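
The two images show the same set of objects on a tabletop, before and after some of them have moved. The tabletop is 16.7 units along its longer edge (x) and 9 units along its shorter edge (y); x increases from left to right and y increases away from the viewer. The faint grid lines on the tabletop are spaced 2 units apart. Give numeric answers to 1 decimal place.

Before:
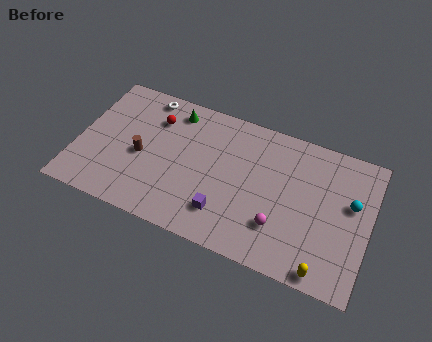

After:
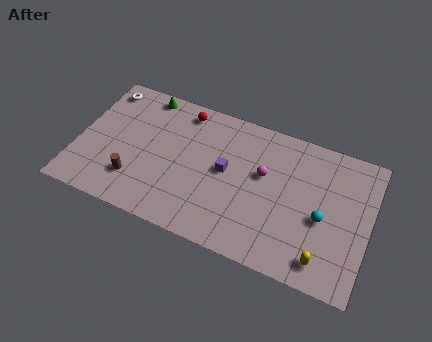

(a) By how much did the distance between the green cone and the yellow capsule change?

+1.4

Before: roughly 11.5 units apart; after: 12.9. That's 1.4 units further apart.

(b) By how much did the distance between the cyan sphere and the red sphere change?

-2.2

The distance was about 11.5 in the first image and 9.3 in the second, so they moved 2.2 units closer together.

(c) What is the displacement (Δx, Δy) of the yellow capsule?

(-0.1, 0.6)

The yellow capsule started near (14.5, 0.8) and ended near (14.4, 1.4).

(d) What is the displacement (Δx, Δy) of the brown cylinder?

(-0.2, -1.7)

The brown cylinder was at about (3.7, 4.0) and moved to about (3.5, 2.3).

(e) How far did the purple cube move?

2.7

The purple cube moved from about (8.7, 2.1) to (8.5, 4.8), a distance of √(0.2² + 2.7²) ≈ 2.7.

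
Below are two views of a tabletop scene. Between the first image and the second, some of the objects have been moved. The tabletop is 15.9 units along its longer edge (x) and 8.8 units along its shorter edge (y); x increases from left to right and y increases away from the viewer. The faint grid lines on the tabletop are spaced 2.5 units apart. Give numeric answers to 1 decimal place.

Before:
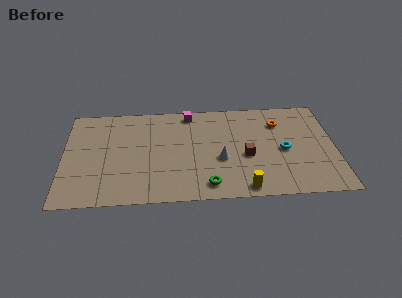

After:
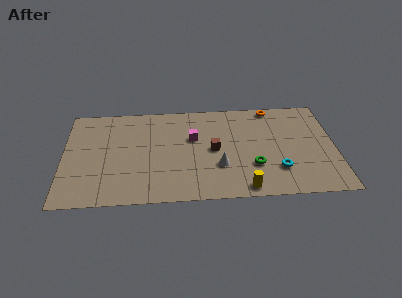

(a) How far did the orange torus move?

1.5

From (12.7, 6.6) to (12.3, 8.0), the orange torus covered √(0.4² + 1.4²) ≈ 1.5 units.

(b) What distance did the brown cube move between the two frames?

2.0

The brown cube moved from about (10.7, 3.7) to (8.8, 4.4), a distance of √(1.9² + 0.7²) ≈ 2.0.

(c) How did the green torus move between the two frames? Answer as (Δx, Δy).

(2.7, 1.5)

From the two frames, the green torus sits at roughly (8.4, 1.3) before and (11.1, 2.8) after.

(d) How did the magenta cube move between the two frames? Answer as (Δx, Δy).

(0.2, -2.3)

From the two frames, the magenta cube sits at roughly (7.4, 7.8) before and (7.6, 5.5) after.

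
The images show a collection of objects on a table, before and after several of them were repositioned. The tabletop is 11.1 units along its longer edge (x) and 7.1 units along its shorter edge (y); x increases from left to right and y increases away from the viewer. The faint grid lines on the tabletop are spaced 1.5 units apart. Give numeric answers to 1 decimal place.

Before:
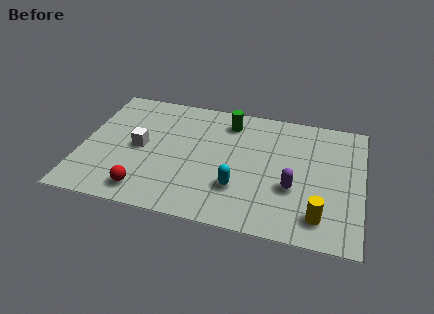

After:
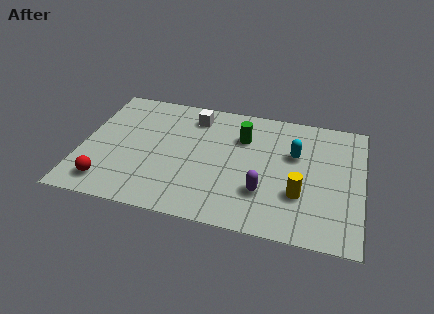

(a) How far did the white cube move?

3.0

From (2.3, 3.5) to (4.3, 5.8), the white cube covered √(2.0² + 2.3²) ≈ 3.0 units.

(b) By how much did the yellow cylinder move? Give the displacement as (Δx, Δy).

(-0.8, 1.0)

The yellow cylinder was at about (9.5, 1.3) and moved to about (8.7, 2.3).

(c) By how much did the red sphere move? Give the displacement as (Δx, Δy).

(-1.5, 0.1)

From the two frames, the red sphere sits at roughly (2.7, 1.1) before and (1.2, 1.2) after.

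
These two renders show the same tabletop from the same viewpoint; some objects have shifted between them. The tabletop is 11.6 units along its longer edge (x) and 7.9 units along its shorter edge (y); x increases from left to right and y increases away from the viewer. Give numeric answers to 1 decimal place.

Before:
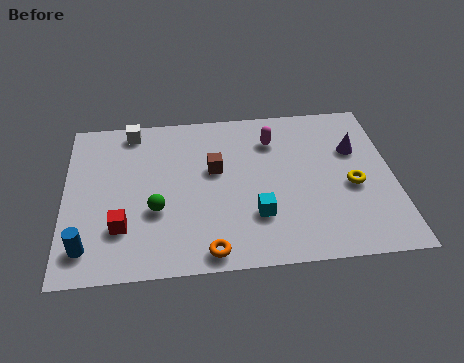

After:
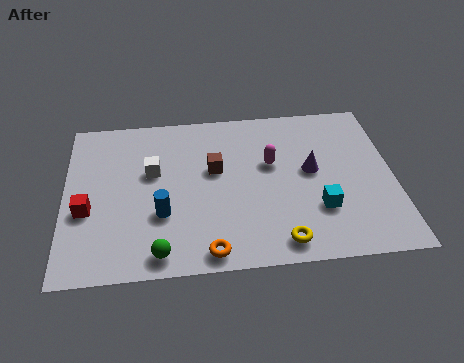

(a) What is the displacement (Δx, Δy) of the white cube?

(0.7, -2.2)

The white cube was at about (2.4, 7.0) and moved to about (3.1, 4.8).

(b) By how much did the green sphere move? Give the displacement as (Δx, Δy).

(0.1, -2.0)

The green sphere was at about (3.2, 2.9) and moved to about (3.3, 0.9).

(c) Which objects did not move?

the brown cube and the orange torus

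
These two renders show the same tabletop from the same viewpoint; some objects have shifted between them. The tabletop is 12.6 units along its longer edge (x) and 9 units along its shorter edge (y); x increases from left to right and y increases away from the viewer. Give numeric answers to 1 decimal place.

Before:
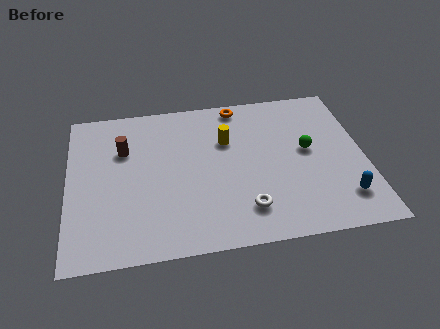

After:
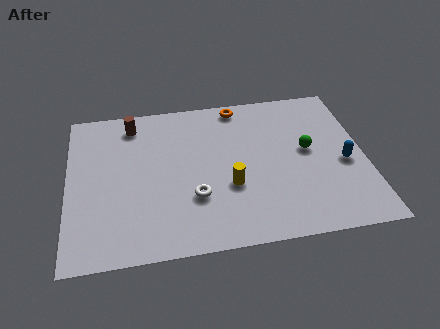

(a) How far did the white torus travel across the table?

2.3

The white torus was near (7.4, 1.9) before and (5.3, 2.9) after, so it travelled √(2.1² + 1.0²) ≈ 2.3 units.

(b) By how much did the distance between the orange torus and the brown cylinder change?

-0.8

The distance was about 5.4 in the first image and 4.6 in the second, so they moved 0.8 units closer together.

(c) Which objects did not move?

the green sphere and the orange torus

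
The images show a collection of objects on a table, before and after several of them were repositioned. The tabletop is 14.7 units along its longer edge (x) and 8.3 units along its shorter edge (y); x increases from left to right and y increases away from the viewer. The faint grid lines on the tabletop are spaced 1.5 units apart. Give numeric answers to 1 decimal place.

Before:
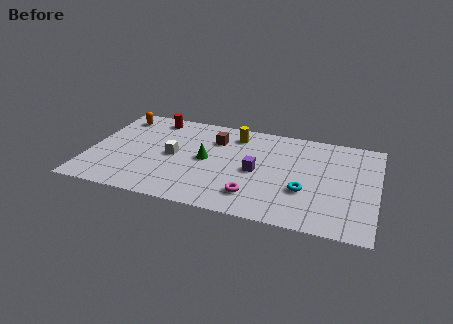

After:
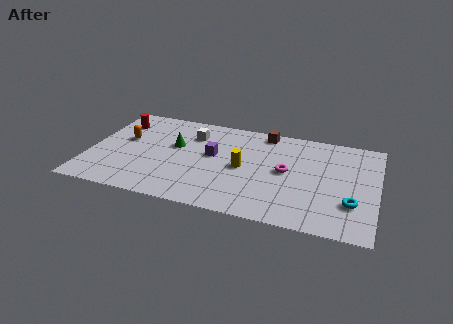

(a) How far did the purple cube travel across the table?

2.4

From (8.6, 3.9) to (6.3, 4.7), the purple cube covered √(2.3² + 0.8²) ≈ 2.4 units.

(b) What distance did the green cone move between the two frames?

1.9

From (6.0, 4.2) to (4.3, 5.0), the green cone covered √(1.7² + 0.8²) ≈ 1.9 units.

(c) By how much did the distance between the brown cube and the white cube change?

+1.1

Before: roughly 2.8 units apart; after: 3.9. That's 1.1 units further apart.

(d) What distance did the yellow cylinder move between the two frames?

2.9

The yellow cylinder moved from about (7.3, 6.8) to (7.9, 4.0), a distance of √(0.6² + 2.8²) ≈ 2.9.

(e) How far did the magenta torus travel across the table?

2.9

From (8.6, 1.8) to (10.1, 4.3), the magenta torus covered √(1.5² + 2.5²) ≈ 2.9 units.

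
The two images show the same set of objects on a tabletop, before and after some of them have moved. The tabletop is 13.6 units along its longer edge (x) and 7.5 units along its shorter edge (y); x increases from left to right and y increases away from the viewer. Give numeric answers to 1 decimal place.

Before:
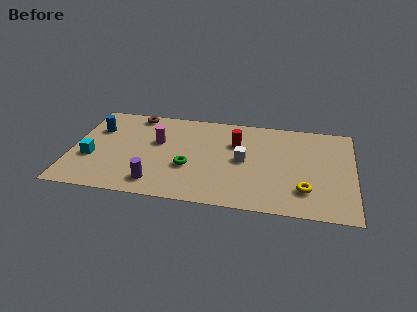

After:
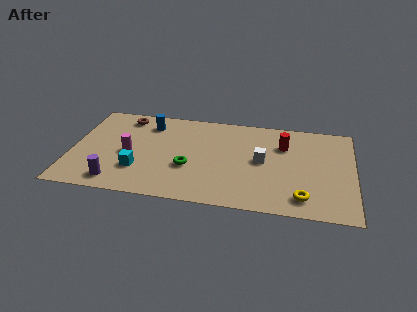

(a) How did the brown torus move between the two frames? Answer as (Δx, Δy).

(-0.5, -0.3)

The brown torus was at about (2.9, 6.7) and moved to about (2.4, 6.4).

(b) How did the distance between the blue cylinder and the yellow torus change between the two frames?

-1.8

Before: roughly 10.7 units apart; after: 8.9. That's 1.8 units closer together.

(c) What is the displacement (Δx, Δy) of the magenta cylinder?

(-1.3, -1.2)

The magenta cylinder started near (4.1, 4.6) and ended near (2.8, 3.4).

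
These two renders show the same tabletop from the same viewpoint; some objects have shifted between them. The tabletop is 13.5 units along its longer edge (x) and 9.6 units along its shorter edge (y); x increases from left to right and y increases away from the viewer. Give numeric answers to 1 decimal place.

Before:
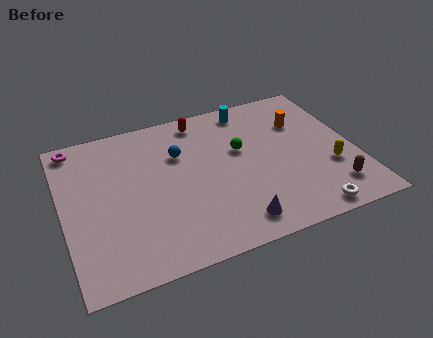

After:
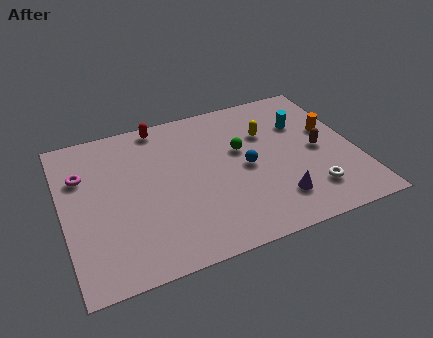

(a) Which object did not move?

the green sphere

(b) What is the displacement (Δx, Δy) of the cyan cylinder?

(2.3, -1.8)

The cyan cylinder was at about (9.0, 8.4) and moved to about (11.3, 6.6).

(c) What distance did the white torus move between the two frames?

1.2

The white torus was near (10.8, 0.9) before and (11.1, 2.1) after, so it travelled √(0.3² + 1.2²) ≈ 1.2 units.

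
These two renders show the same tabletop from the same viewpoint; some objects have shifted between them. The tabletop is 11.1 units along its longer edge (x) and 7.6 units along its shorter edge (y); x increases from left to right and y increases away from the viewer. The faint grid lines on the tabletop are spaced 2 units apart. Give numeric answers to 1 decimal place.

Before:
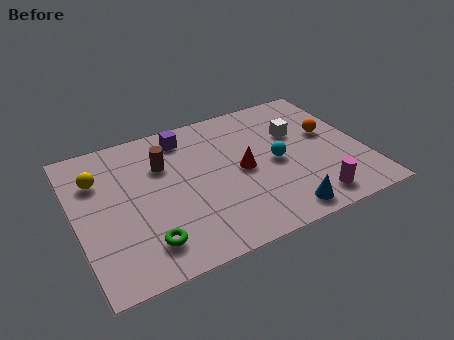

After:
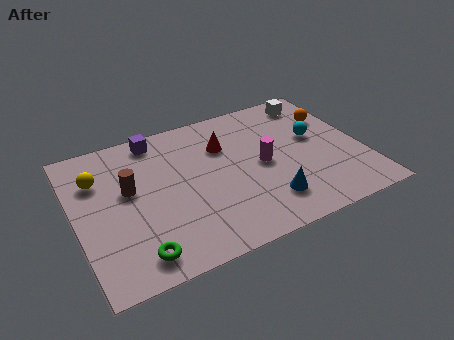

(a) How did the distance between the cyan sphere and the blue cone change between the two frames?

+0.8

The distance was about 2.7 in the first image and 3.5 in the second, so they moved 0.8 units further apart.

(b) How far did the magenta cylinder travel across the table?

3.0

From (8.7, 1.1) to (7.2, 3.7), the magenta cylinder covered √(1.5² + 2.6²) ≈ 3.0 units.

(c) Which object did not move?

the yellow sphere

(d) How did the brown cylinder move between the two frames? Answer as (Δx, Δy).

(-1.4, -0.8)

From the two frames, the brown cylinder sits at roughly (3.5, 5.2) before and (2.1, 4.4) after.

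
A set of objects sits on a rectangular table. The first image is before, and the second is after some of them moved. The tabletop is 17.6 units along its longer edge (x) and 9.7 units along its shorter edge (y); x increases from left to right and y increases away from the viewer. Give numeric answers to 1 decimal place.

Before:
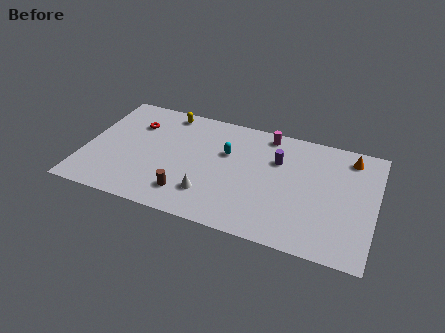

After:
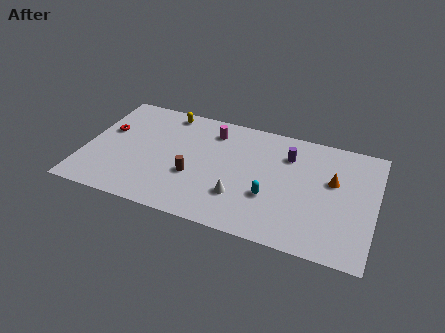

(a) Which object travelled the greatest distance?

the cyan capsule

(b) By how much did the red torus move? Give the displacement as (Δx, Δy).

(-1.6, -1.1)

The red torus was at about (2.8, 7.0) and moved to about (1.2, 5.9).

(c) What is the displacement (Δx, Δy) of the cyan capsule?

(2.9, -2.8)

From the two frames, the cyan capsule sits at roughly (8.5, 6.2) before and (11.4, 3.4) after.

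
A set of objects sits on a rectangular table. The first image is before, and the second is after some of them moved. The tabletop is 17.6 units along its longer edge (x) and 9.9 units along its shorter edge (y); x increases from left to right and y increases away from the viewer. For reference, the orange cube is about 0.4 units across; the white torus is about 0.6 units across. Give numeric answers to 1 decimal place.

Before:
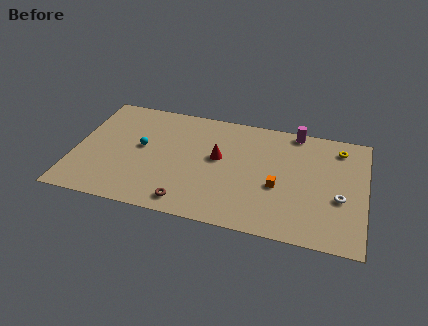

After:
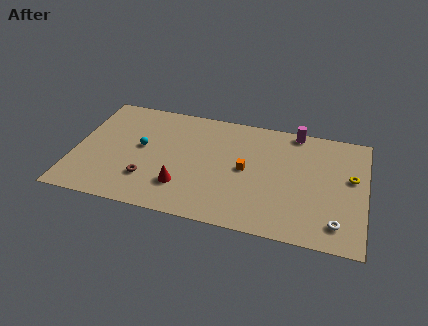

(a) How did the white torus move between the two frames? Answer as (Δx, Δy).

(-0.1, -2.1)

The white torus was at about (16.1, 3.9) and moved to about (16.0, 1.8).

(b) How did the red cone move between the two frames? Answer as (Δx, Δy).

(-2.0, -3.0)

The red cone was at about (8.7, 5.6) and moved to about (6.7, 2.6).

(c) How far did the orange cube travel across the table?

2.2

The orange cube was near (12.4, 4.0) before and (10.4, 5.0) after, so it travelled √(2.0² + 1.0²) ≈ 2.2 units.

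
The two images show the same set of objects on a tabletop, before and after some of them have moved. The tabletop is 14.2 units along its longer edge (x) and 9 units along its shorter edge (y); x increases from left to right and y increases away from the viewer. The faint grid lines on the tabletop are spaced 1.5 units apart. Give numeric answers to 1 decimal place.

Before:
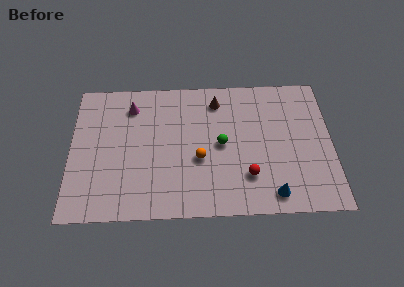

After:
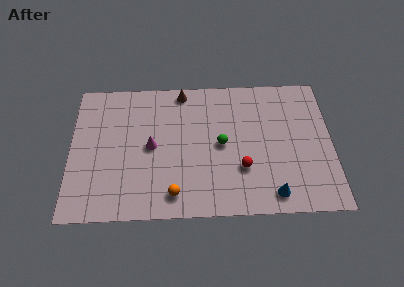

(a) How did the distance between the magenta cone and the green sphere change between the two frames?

-1.8

The distance was about 5.6 in the first image and 3.8 in the second, so they moved 1.8 units closer together.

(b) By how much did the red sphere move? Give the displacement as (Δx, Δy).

(-0.3, 0.5)

The red sphere was at about (9.6, 2.4) and moved to about (9.3, 2.9).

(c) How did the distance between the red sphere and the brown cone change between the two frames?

+0.9

The distance was about 5.2 in the first image and 6.1 in the second, so they moved 0.9 units further apart.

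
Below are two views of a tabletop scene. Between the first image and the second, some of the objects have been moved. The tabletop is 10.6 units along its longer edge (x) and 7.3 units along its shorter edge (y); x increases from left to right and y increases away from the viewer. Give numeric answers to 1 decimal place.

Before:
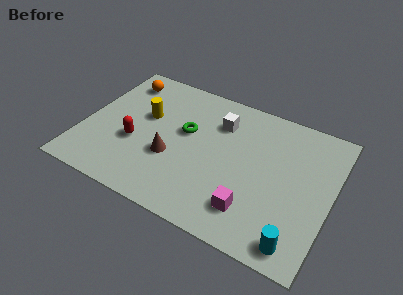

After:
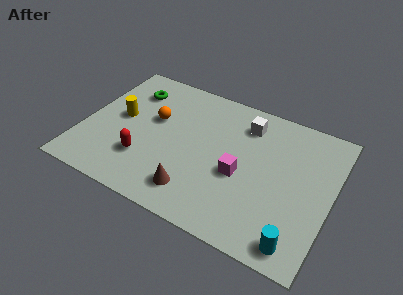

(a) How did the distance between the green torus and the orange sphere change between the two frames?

-1.8

They were about 3.5 units apart before and 1.7 after — 1.8 units closer together.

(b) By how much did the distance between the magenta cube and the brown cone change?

-1.4

They were about 3.8 units apart before and 2.4 after — 1.4 units closer together.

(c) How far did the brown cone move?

1.8

The brown cone moved from about (3.9, 2.7) to (5.1, 1.4), a distance of √(1.2² + 1.3²) ≈ 1.8.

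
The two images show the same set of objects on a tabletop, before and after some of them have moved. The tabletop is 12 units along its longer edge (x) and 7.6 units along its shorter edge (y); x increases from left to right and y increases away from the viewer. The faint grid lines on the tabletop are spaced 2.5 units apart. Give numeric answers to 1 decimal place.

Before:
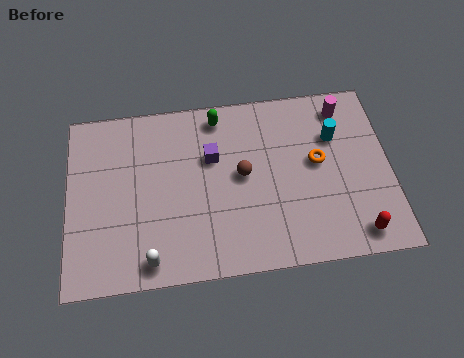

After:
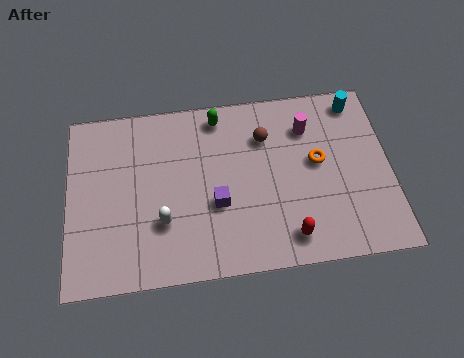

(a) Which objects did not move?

the green capsule and the orange torus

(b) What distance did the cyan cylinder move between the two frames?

1.7

From (10.0, 5.2) to (10.9, 6.6), the cyan cylinder covered √(0.9² + 1.4²) ≈ 1.7 units.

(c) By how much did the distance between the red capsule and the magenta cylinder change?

-0.8

Before: roughly 5.4 units apart; after: 4.6. That's 0.8 units closer together.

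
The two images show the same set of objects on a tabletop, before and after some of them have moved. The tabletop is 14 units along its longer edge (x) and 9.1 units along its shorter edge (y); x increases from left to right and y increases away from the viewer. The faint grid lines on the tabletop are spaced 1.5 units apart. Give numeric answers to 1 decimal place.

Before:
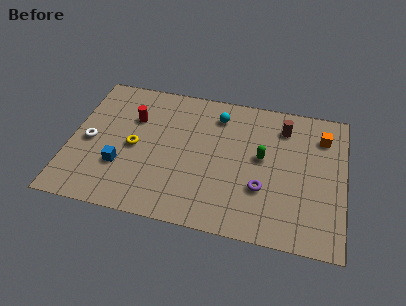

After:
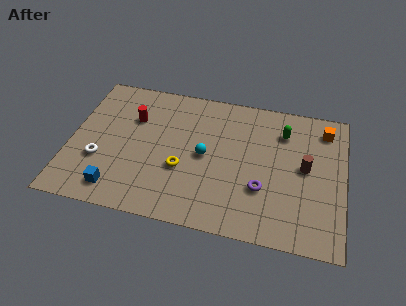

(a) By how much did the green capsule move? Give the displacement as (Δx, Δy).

(1.0, 1.9)

The green capsule started near (9.8, 5.0) and ended near (10.8, 6.9).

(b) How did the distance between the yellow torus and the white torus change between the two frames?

+1.9

The distance was about 2.3 in the first image and 4.2 in the second, so they moved 1.9 units further apart.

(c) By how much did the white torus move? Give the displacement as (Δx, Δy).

(0.6, -1.1)

From the two frames, the white torus sits at roughly (1.0, 4.2) before and (1.6, 3.1) after.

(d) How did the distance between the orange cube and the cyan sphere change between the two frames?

+1.3

The distance was about 5.4 in the first image and 6.7 in the second, so they moved 1.3 units further apart.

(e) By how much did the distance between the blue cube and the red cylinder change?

+1.5

The distance was about 3.3 in the first image and 4.8 in the second, so they moved 1.5 units further apart.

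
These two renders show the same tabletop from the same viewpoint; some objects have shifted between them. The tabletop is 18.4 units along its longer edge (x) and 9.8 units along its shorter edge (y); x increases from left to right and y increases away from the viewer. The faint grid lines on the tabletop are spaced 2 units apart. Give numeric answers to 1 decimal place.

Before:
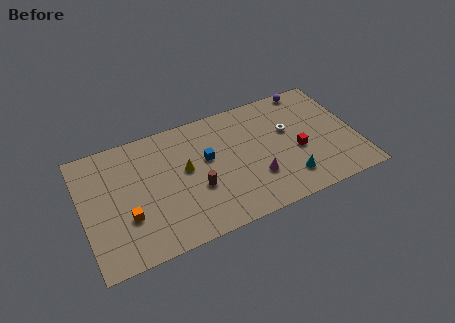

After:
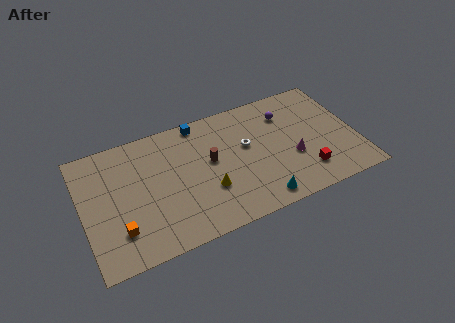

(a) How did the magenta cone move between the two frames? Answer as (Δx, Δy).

(2.6, 0.7)

From the two frames, the magenta cone sits at roughly (11.4, 3.0) before and (14.0, 3.7) after.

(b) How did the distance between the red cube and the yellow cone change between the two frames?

-1.0

The distance was about 7.6 in the first image and 6.6 in the second, so they moved 1.0 units closer together.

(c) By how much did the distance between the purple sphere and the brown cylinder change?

-4.1

The distance was about 9.8 in the first image and 5.7 in the second, so they moved 4.1 units closer together.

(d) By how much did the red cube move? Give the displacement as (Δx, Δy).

(0.3, -1.9)

From the two frames, the red cube sits at roughly (14.4, 4.1) before and (14.7, 2.2) after.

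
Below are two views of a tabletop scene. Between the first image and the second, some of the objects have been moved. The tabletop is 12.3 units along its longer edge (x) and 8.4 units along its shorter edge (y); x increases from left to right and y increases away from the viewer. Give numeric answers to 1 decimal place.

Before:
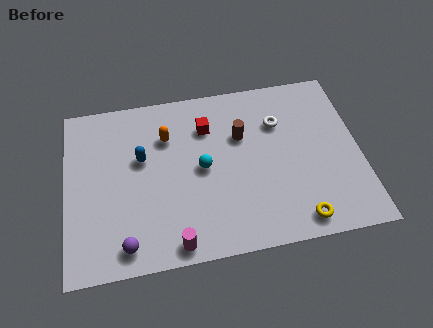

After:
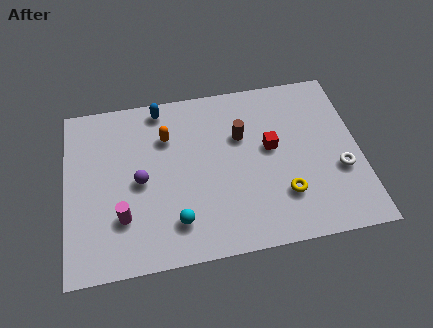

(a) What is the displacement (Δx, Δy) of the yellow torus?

(-0.5, 1.3)

The yellow torus was at about (9.5, 1.0) and moved to about (9.0, 2.3).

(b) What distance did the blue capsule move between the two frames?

2.6

The blue capsule was near (3.2, 5.1) before and (4.1, 7.5) after, so it travelled √(0.9² + 2.4²) ≈ 2.6 units.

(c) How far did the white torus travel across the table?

3.7

The white torus was near (9.0, 5.9) before and (11.4, 3.1) after, so it travelled √(2.4² + 2.8²) ≈ 3.7 units.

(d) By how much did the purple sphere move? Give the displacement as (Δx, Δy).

(0.7, 2.9)

From the two frames, the purple sphere sits at roughly (2.4, 1.1) before and (3.1, 4.0) after.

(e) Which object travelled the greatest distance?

the white torus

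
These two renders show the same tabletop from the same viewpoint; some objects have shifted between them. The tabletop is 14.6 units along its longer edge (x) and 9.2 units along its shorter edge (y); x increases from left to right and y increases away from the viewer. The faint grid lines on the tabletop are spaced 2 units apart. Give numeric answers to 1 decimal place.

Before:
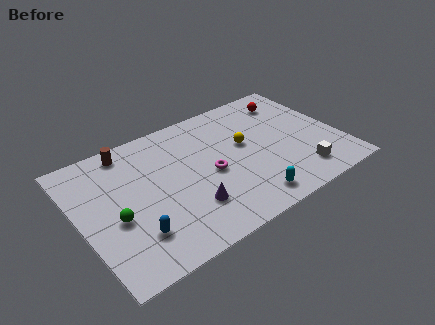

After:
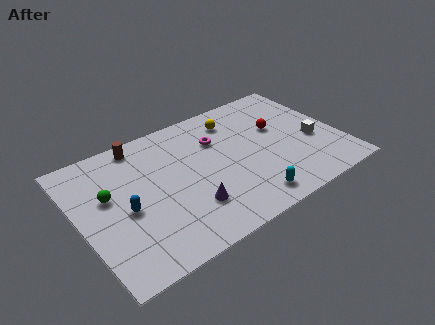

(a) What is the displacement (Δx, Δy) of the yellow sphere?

(-0.2, 2.1)

The yellow sphere started near (9.4, 5.3) and ended near (9.2, 7.4).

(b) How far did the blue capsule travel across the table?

1.8

The blue capsule moved from about (2.6, 2.3) to (2.4, 4.1), a distance of √(0.2² + 1.8²) ≈ 1.8.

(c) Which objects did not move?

the purple cone and the cyan capsule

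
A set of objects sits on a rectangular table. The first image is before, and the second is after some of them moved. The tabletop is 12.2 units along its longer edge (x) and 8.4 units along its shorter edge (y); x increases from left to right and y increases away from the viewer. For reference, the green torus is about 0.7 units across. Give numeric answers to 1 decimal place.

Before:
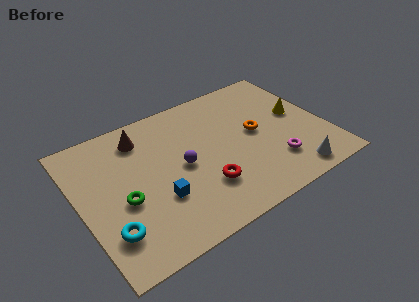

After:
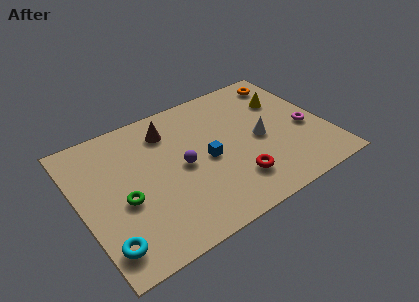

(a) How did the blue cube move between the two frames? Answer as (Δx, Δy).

(2.6, 1.1)

The blue cube was at about (3.6, 2.8) and moved to about (6.2, 3.9).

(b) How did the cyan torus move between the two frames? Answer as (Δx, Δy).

(-0.3, -0.6)

From the two frames, the cyan torus sits at roughly (1.1, 2.1) before and (0.8, 1.5) after.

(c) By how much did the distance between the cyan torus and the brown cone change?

+1.2

They were about 5.2 units apart before and 6.4 after — 1.2 units further apart.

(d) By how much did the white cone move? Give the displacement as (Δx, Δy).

(-1.1, 2.9)

The white cone started near (10.0, 1.0) and ended near (8.9, 3.9).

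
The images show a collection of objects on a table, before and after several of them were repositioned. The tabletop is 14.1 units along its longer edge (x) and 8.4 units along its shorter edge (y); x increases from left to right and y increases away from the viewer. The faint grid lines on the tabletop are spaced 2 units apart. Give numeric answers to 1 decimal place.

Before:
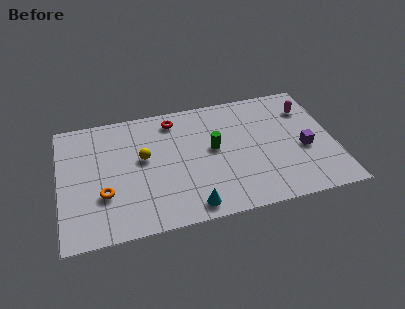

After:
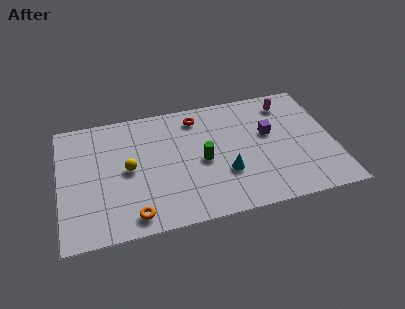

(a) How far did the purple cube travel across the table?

2.3

From (12.5, 3.5) to (10.8, 5.0), the purple cube covered √(1.7² + 1.5²) ≈ 2.3 units.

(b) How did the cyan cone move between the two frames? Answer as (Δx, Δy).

(1.9, 1.8)

From the two frames, the cyan cone sits at roughly (6.5, 1.0) before and (8.4, 2.8) after.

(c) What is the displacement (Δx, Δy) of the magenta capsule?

(-1.0, 0.6)

The magenta capsule was at about (12.9, 6.3) and moved to about (11.9, 6.9).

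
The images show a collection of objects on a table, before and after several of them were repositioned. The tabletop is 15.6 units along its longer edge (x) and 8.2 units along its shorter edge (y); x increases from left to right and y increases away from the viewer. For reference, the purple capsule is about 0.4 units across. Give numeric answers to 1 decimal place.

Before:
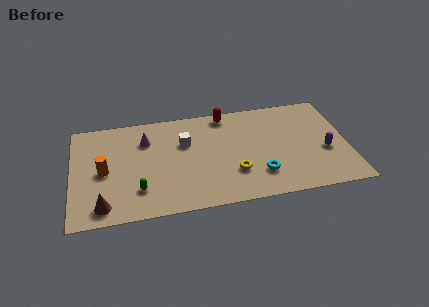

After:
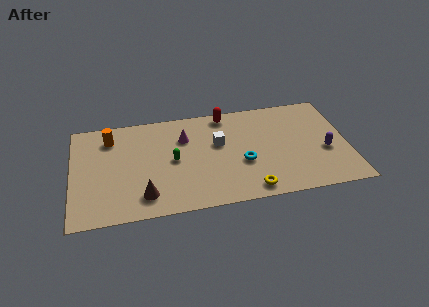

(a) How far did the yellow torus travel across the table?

1.7

The yellow torus was near (9.1, 2.5) before and (9.9, 1.0) after, so it travelled √(0.8² + 1.5²) ≈ 1.7 units.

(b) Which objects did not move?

the red capsule and the purple capsule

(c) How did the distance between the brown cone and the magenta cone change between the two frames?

-0.6

They were about 5.4 units apart before and 4.8 after — 0.6 units closer together.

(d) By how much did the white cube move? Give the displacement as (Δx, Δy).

(1.9, -0.4)

From the two frames, the white cube sits at roughly (6.4, 5.4) before and (8.3, 5.0) after.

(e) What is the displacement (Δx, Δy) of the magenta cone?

(2.2, -0.2)

The magenta cone was at about (4.2, 6.0) and moved to about (6.4, 5.8).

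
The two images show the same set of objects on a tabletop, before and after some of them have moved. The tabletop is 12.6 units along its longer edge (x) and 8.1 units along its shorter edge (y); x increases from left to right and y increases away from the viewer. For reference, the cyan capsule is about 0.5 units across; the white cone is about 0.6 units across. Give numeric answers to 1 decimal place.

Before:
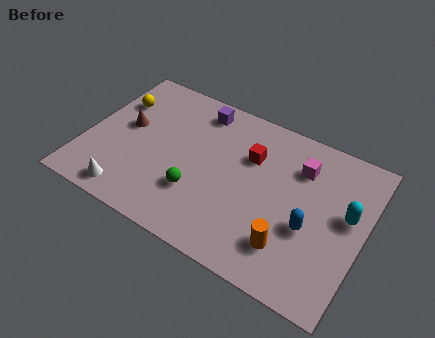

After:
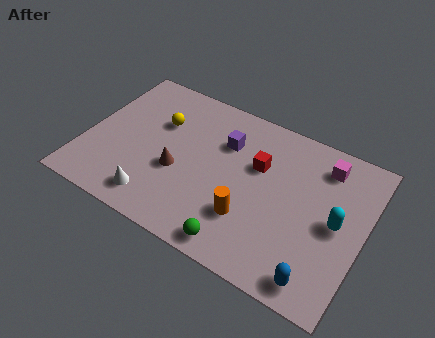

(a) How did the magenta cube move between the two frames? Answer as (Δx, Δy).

(1.0, 0.6)

The magenta cube was at about (9.5, 6.0) and moved to about (10.5, 6.6).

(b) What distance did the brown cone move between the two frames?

2.9

The brown cone was near (1.7, 4.5) before and (4.3, 3.2) after, so it travelled √(2.6² + 1.3²) ≈ 2.9 units.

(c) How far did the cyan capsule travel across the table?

0.7

From (11.8, 4.6) to (11.4, 4.0), the cyan capsule covered √(0.4² + 0.6²) ≈ 0.7 units.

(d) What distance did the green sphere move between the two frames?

2.7

From (5.3, 2.5) to (7.5, 0.9), the green sphere covered √(2.2² + 1.6²) ≈ 2.7 units.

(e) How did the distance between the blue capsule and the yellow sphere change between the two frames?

-0.6

The distance was about 9.6 in the first image and 9.0 in the second, so they moved 0.6 units closer together.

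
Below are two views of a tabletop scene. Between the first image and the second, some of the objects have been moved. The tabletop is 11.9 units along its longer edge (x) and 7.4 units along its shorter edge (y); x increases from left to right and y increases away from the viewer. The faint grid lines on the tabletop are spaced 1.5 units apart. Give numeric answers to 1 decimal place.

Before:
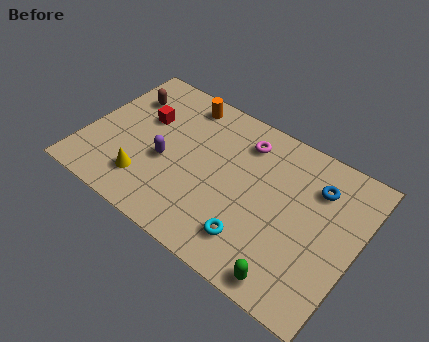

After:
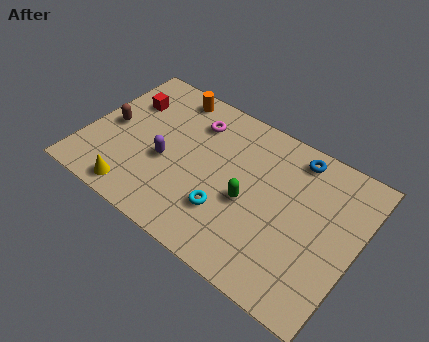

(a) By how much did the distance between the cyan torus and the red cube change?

-0.4

They were about 6.3 units apart before and 5.9 after — 0.4 units closer together.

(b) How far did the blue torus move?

1.4

The blue torus moved from about (9.9, 5.5) to (8.8, 6.4), a distance of √(1.1² + 0.9²) ≈ 1.4.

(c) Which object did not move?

the purple capsule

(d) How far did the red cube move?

1.0

The red cube was near (2.3, 4.7) before and (1.4, 5.2) after, so it travelled √(0.9² + 0.5²) ≈ 1.0 units.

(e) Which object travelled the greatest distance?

the green capsule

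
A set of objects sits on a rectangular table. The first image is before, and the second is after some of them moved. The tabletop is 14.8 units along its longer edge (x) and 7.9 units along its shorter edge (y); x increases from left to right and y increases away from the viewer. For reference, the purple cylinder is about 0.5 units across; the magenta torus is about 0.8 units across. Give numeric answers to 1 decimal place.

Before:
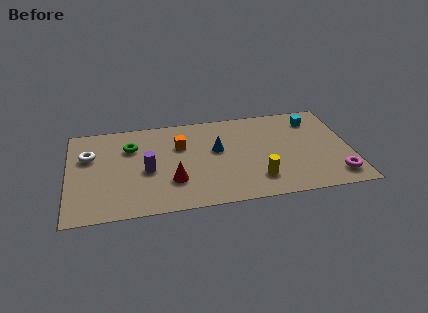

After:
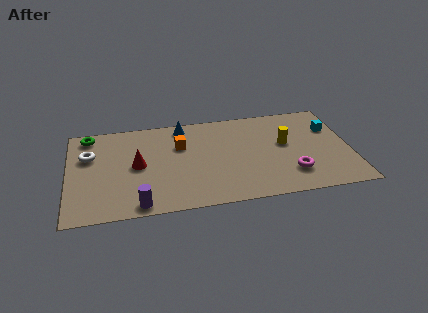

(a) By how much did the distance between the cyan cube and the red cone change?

+1.9

The distance was about 8.5 in the first image and 10.4 in the second, so they moved 1.9 units further apart.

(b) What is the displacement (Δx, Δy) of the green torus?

(-2.2, 1.3)

The green torus started near (3.3, 5.6) and ended near (1.1, 6.9).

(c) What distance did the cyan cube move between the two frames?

1.3

From (13.0, 6.3) to (13.9, 5.4), the cyan cube covered √(0.9² + 0.9²) ≈ 1.3 units.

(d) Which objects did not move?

the orange cube and the white torus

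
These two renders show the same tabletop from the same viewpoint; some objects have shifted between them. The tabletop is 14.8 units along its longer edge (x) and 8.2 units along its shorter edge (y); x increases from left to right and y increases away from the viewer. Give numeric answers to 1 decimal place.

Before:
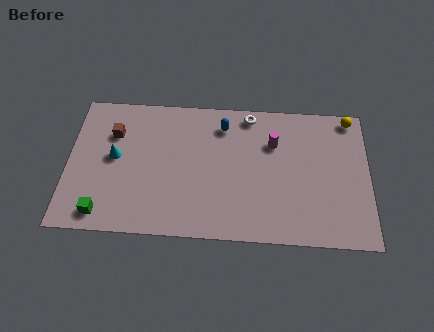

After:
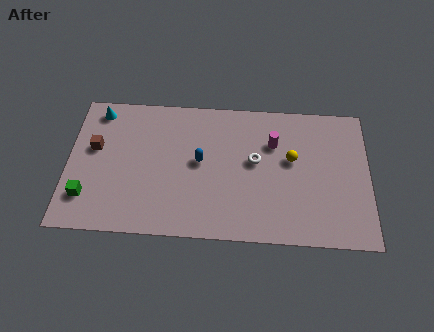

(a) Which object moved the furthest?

the yellow sphere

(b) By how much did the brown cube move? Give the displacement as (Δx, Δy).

(-0.9, -0.9)

The brown cube started near (2.2, 5.8) and ended near (1.3, 4.9).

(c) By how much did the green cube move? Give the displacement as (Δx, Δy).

(-0.8, 0.9)

The green cube was at about (1.8, 1.1) and moved to about (1.0, 2.0).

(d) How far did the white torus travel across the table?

2.7

The white torus was near (8.9, 7.3) before and (9.2, 4.6) after, so it travelled √(0.3² + 2.7²) ≈ 2.7 units.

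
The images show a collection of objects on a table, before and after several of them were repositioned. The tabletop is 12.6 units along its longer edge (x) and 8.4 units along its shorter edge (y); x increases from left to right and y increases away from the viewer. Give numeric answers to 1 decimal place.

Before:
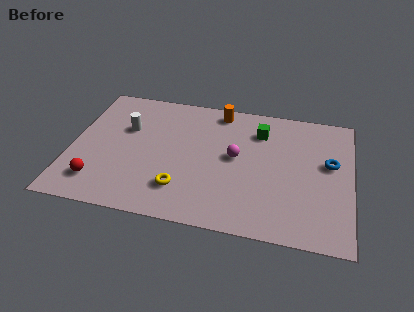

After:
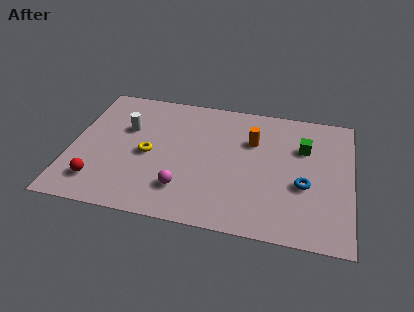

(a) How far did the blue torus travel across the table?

1.9

The blue torus moved from about (11.6, 4.9) to (10.5, 3.3), a distance of √(1.1² + 1.6²) ≈ 1.9.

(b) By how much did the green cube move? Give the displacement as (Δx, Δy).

(2.0, -0.7)

The green cube was at about (8.4, 6.4) and moved to about (10.4, 5.7).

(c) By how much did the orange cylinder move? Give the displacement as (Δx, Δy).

(1.6, -1.7)

The orange cylinder was at about (6.5, 7.4) and moved to about (8.1, 5.7).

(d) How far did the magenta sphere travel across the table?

3.3

The magenta sphere moved from about (7.4, 4.5) to (5.2, 2.0), a distance of √(2.2² + 2.5²) ≈ 3.3.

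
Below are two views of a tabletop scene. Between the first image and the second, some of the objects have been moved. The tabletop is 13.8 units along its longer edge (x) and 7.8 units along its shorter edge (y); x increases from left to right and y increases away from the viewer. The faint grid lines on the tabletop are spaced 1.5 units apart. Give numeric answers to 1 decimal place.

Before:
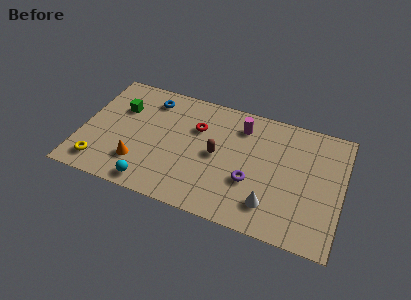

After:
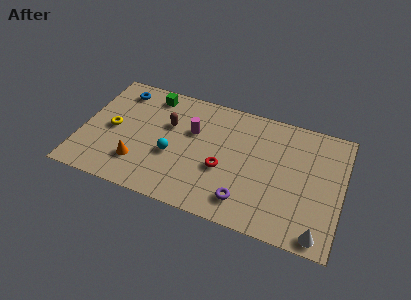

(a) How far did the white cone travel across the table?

2.8

The white cone moved from about (10.2, 1.7) to (12.8, 0.8), a distance of √(2.6² + 0.9²) ≈ 2.8.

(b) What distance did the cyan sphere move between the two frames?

2.4

The cyan sphere moved from about (4.0, 0.9) to (4.9, 3.1), a distance of √(0.9² + 2.2²) ≈ 2.4.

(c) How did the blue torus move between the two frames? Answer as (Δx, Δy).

(-1.7, 0.1)

From the two frames, the blue torus sits at roughly (3.4, 6.4) before and (1.7, 6.5) after.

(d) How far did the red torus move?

2.7

The red torus was near (6.0, 5.3) before and (7.6, 3.1) after, so it travelled √(1.6² + 2.2²) ≈ 2.7 units.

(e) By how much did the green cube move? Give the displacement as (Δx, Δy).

(1.5, 1.4)

The green cube started near (1.9, 5.3) and ended near (3.4, 6.7).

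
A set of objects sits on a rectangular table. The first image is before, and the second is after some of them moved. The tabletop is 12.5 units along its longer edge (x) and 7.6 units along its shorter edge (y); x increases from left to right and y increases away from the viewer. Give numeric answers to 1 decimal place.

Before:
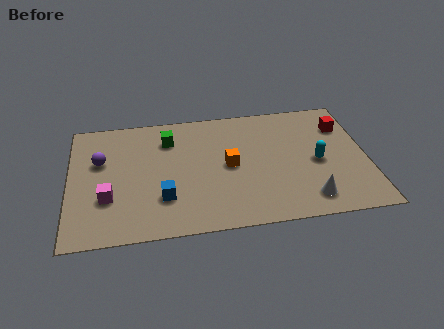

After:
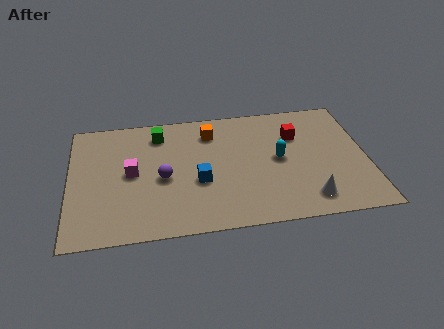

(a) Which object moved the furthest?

the purple sphere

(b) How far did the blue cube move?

1.7

From (3.9, 2.2) to (5.4, 3.0), the blue cube covered √(1.5² + 0.8²) ≈ 1.7 units.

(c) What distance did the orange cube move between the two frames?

2.3

From (6.7, 3.8) to (6.0, 6.0), the orange cube covered √(0.7² + 2.2²) ≈ 2.3 units.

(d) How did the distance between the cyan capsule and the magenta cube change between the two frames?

-2.7

Before: roughly 8.9 units apart; after: 6.2. That's 2.7 units closer together.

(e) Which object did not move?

the white cone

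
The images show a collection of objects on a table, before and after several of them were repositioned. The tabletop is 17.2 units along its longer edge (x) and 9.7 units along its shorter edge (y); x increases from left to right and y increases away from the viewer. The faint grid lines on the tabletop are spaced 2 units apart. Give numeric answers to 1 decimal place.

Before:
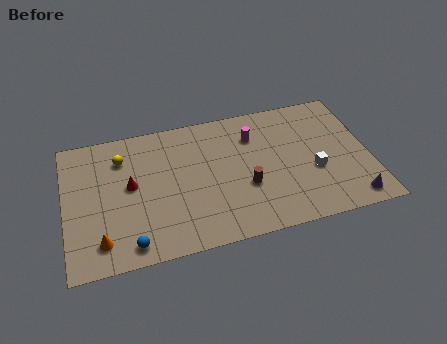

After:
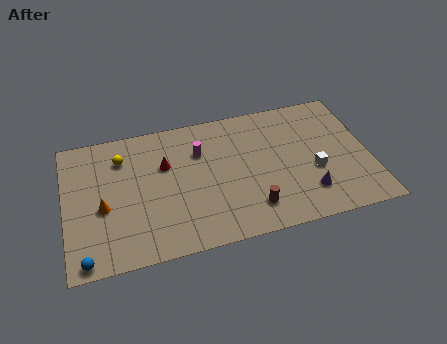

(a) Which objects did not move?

the yellow sphere and the white cube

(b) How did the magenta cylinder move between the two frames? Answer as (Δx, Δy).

(-3.1, -0.4)

From the two frames, the magenta cylinder sits at roughly (10.8, 7.2) before and (7.7, 6.8) after.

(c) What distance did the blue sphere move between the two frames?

2.5

The blue sphere moved from about (3.5, 1.2) to (1.0, 0.8), a distance of √(2.5² + 0.4²) ≈ 2.5.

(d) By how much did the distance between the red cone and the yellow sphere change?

+0.5

Before: roughly 2.1 units apart; after: 2.6. That's 0.5 units further apart.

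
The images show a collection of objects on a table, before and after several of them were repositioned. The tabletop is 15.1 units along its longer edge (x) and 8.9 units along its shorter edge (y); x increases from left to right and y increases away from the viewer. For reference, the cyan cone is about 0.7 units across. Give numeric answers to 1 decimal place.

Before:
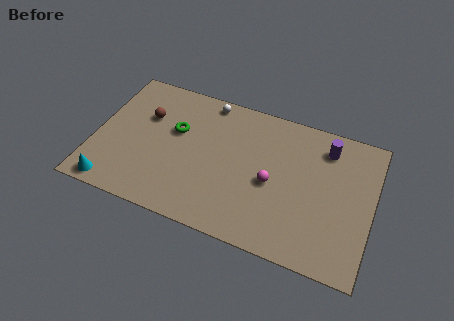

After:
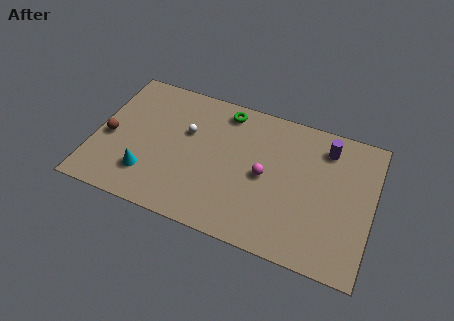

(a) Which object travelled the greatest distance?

the green torus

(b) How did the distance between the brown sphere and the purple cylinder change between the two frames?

+2.2

They were about 9.9 units apart before and 12.1 after — 2.2 units further apart.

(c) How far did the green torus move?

3.3

The green torus was near (4.3, 5.5) before and (6.8, 7.7) after, so it travelled √(2.5² + 2.2²) ≈ 3.3 units.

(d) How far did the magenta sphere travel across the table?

0.5

From (9.7, 4.0) to (9.3, 4.3), the magenta sphere covered √(0.4² + 0.3²) ≈ 0.5 units.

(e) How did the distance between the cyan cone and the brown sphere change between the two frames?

-2.3

Before: roughly 5.2 units apart; after: 2.9. That's 2.3 units closer together.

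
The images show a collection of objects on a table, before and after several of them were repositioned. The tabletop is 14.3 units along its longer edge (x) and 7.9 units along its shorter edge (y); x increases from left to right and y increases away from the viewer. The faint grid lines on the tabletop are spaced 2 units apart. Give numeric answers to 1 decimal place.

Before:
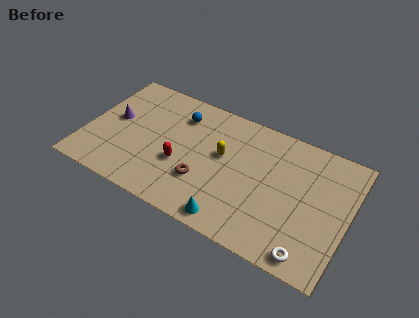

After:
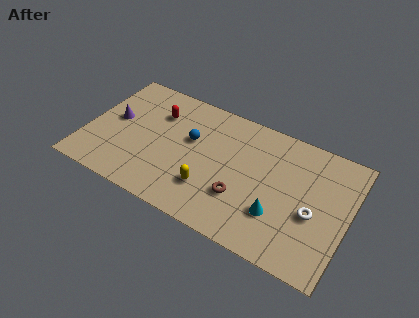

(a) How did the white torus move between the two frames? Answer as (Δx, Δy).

(-0.1, 2.4)

The white torus was at about (12.6, 0.9) and moved to about (12.5, 3.3).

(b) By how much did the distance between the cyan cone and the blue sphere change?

-0.7

They were about 6.3 units apart before and 5.6 after — 0.7 units closer together.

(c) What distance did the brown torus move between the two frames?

2.1

The brown torus moved from about (6.6, 2.5) to (8.7, 2.5), a distance of √(2.1² + 0.0²) ≈ 2.1.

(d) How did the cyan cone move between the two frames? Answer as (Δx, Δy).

(2.3, 1.5)

The cyan cone was at about (8.4, 0.9) and moved to about (10.7, 2.4).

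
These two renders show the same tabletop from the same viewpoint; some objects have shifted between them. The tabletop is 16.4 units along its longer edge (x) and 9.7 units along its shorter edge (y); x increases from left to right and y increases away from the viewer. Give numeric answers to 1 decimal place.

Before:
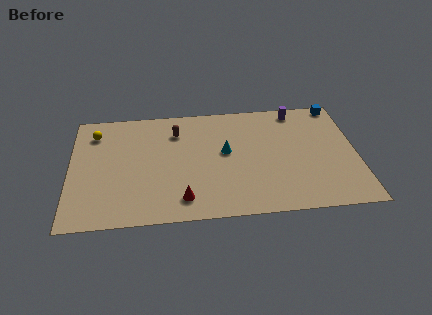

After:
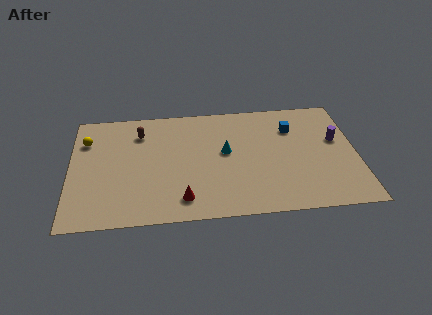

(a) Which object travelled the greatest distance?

the purple cylinder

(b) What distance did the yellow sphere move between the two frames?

0.8

The yellow sphere was near (1.4, 7.7) before and (0.9, 7.1) after, so it travelled √(0.5² + 0.6²) ≈ 0.8 units.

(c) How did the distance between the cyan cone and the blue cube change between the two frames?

-3.2

They were about 7.5 units apart before and 4.3 after — 3.2 units closer together.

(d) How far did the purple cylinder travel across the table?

3.6

From (13.1, 8.6) to (15.3, 5.8), the purple cylinder covered √(2.2² + 2.8²) ≈ 3.6 units.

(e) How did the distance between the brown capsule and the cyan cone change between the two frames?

+1.9

The distance was about 3.4 in the first image and 5.3 in the second, so they moved 1.9 units further apart.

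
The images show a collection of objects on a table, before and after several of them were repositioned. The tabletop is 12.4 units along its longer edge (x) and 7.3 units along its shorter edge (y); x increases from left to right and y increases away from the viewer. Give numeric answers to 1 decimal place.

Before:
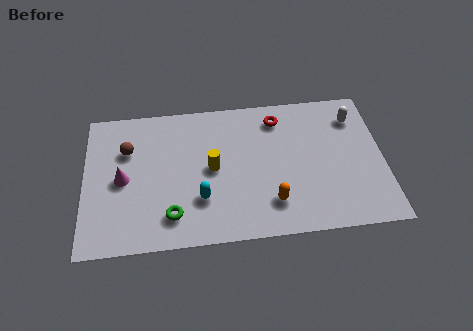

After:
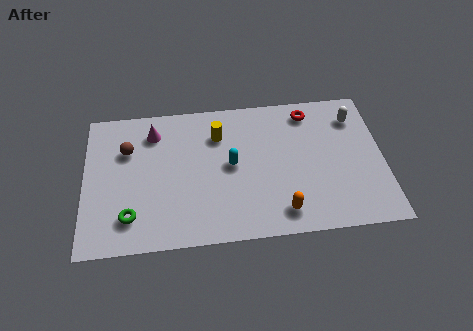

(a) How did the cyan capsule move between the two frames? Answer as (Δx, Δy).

(1.3, 1.6)

From the two frames, the cyan capsule sits at roughly (4.8, 2.2) before and (6.1, 3.8) after.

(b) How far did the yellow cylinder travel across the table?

1.7

The yellow cylinder moved from about (5.3, 3.7) to (5.6, 5.4), a distance of √(0.3² + 1.7²) ≈ 1.7.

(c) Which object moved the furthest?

the magenta cone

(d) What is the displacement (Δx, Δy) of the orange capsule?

(0.4, -0.5)

From the two frames, the orange capsule sits at roughly (7.7, 1.7) before and (8.1, 1.2) after.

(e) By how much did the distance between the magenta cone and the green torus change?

+1.5

The distance was about 2.8 in the first image and 4.3 in the second, so they moved 1.5 units further apart.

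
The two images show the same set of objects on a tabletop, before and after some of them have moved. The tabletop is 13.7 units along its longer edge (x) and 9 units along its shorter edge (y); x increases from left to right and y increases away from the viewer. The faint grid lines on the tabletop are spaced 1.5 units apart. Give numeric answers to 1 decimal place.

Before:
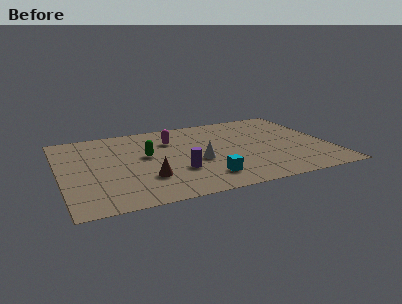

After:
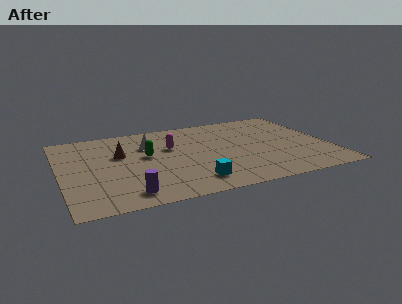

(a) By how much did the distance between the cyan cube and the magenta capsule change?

-0.7

Before: roughly 4.9 units apart; after: 4.2. That's 0.7 units closer together.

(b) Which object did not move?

the green capsule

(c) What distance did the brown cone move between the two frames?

3.2

The brown cone moved from about (4.2, 2.6) to (3.1, 5.6), a distance of √(1.1² + 3.0²) ≈ 3.2.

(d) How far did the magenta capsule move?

0.8

From (5.8, 6.5) to (5.7, 5.7), the magenta capsule covered √(0.1² + 0.8²) ≈ 0.8 units.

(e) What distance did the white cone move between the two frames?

3.5

The white cone moved from about (6.9, 3.7) to (4.6, 6.3), a distance of √(2.3² + 2.6²) ≈ 3.5.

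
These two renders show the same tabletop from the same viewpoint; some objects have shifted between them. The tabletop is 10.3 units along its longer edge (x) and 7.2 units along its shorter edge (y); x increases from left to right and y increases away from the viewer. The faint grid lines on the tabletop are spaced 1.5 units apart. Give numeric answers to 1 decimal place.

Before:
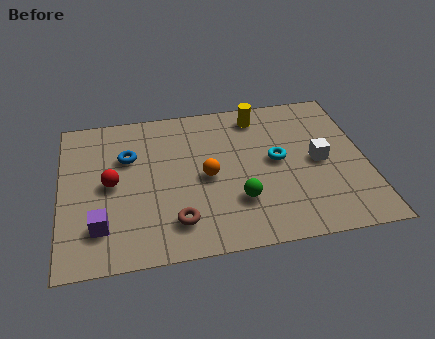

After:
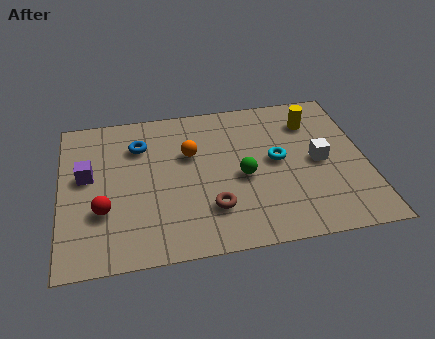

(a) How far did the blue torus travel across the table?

0.6

The blue torus moved from about (2.3, 4.8) to (2.7, 5.3), a distance of √(0.4² + 0.5²) ≈ 0.6.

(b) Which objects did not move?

the cyan torus and the white cube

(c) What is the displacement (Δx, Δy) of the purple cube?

(-0.4, 2.4)

From the two frames, the purple cube sits at roughly (1.3, 1.7) before and (0.9, 4.1) after.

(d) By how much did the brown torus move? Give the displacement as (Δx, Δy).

(1.2, 0.4)

From the two frames, the brown torus sits at roughly (3.8, 1.5) before and (5.0, 1.9) after.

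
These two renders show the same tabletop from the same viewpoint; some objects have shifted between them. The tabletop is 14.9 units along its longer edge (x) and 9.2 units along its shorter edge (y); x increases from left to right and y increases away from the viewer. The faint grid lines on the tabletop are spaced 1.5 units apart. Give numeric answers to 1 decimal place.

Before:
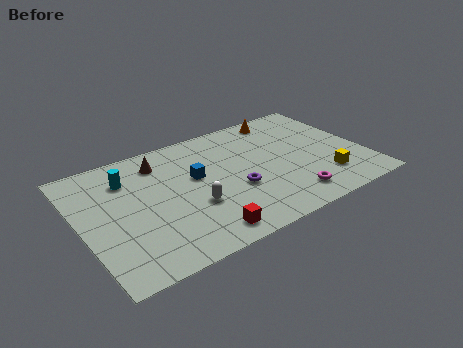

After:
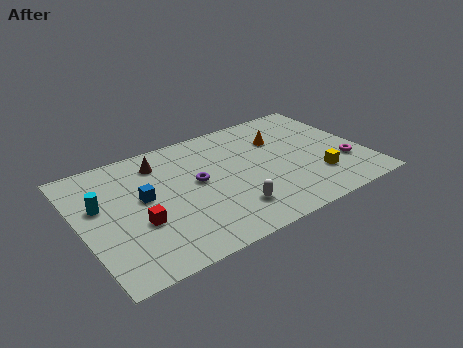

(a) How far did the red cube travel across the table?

3.6

The red cube was near (5.7, 1.2) before and (2.8, 3.4) after, so it travelled √(2.9² + 2.2²) ≈ 3.6 units.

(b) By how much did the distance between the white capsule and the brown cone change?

+1.8

They were about 4.2 units apart before and 6.0 after — 1.8 units further apart.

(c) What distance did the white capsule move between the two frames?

2.2

The white capsule was near (5.6, 3.3) before and (7.4, 2.1) after, so it travelled √(1.8² + 1.2²) ≈ 2.2 units.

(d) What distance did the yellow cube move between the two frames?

0.5

The yellow cube was near (12.5, 2.2) before and (12.1, 2.5) after, so it travelled √(0.4² + 0.3²) ≈ 0.5 units.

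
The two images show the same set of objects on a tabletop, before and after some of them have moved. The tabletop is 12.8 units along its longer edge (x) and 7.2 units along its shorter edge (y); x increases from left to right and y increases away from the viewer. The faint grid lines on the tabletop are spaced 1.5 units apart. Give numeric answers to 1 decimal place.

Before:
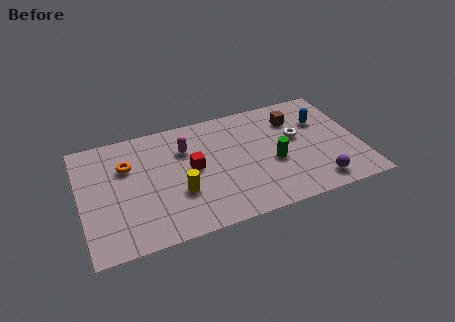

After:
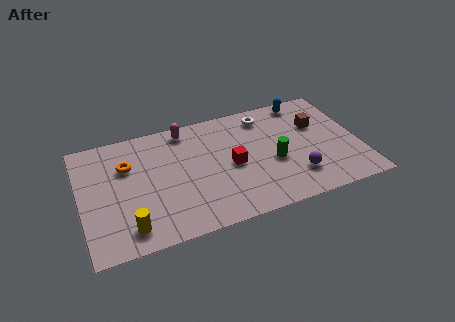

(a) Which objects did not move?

the orange torus and the green cylinder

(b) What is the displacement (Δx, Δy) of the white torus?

(-1.3, 1.8)

The white torus was at about (10.0, 4.2) and moved to about (8.7, 6.0).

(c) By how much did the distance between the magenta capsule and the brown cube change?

+1.1

Before: roughly 5.1 units apart; after: 6.2. That's 1.1 units further apart.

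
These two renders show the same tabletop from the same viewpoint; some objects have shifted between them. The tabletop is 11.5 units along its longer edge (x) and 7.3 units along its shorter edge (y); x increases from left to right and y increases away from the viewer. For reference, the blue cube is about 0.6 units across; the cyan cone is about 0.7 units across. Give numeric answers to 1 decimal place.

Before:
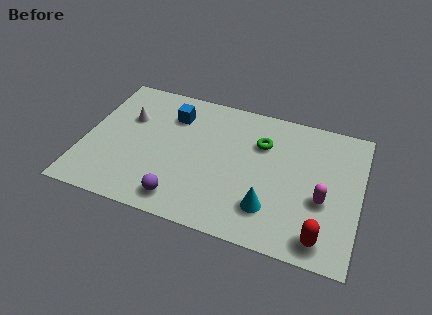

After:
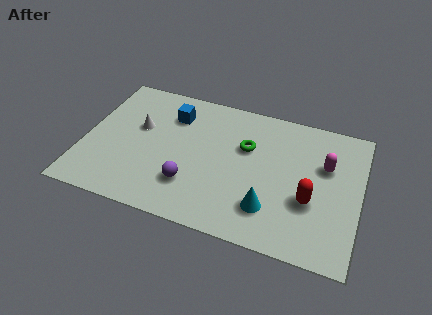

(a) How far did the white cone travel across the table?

0.6

From (1.7, 4.8) to (2.2, 4.4), the white cone covered √(0.5² + 0.4²) ≈ 0.6 units.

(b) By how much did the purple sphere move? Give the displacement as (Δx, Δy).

(0.3, 0.9)

The purple sphere was at about (4.3, 1.1) and moved to about (4.6, 2.0).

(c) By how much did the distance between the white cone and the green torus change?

-1.1

Before: roughly 5.6 units apart; after: 4.5. That's 1.1 units closer together.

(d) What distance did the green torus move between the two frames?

0.7

The green torus moved from about (7.3, 5.1) to (6.7, 4.7), a distance of √(0.6² + 0.4²) ≈ 0.7.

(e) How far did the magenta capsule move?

1.8

The magenta capsule moved from about (10.0, 2.9) to (10.0, 4.7), a distance of √(0.0² + 1.8²) ≈ 1.8.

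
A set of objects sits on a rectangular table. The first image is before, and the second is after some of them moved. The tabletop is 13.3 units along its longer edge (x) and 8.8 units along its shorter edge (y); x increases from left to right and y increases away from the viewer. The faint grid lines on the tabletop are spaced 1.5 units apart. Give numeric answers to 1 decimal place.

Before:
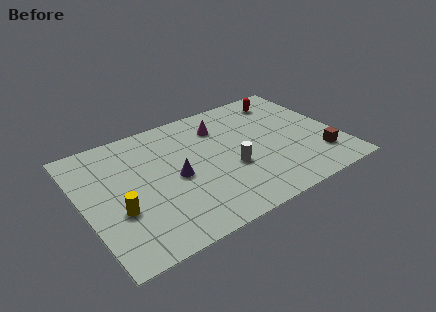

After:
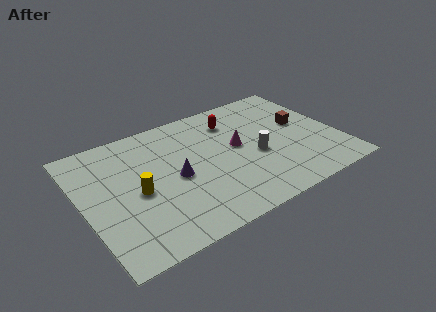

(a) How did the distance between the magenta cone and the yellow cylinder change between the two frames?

-1.4

The distance was about 6.9 in the first image and 5.5 in the second, so they moved 1.4 units closer together.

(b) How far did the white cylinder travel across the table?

1.4

The white cylinder moved from about (7.5, 3.4) to (8.9, 3.7), a distance of √(1.4² + 0.3²) ≈ 1.4.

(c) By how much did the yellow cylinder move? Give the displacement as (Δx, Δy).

(1.1, 0.8)

From the two frames, the yellow cylinder sits at roughly (1.6, 3.2) before and (2.7, 4.0) after.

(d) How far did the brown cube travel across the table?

2.9

From (12.0, 2.1) to (11.6, 5.0), the brown cube covered √(0.4² + 2.9²) ≈ 2.9 units.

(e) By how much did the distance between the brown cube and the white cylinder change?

-1.7

They were about 4.7 units apart before and 3.0 after — 1.7 units closer together.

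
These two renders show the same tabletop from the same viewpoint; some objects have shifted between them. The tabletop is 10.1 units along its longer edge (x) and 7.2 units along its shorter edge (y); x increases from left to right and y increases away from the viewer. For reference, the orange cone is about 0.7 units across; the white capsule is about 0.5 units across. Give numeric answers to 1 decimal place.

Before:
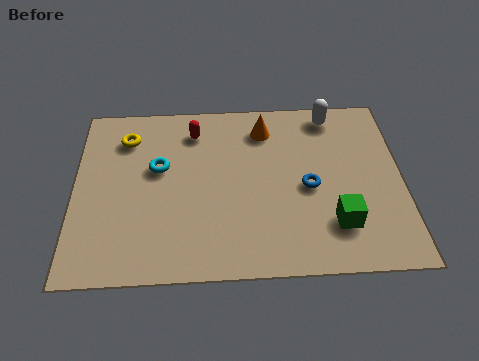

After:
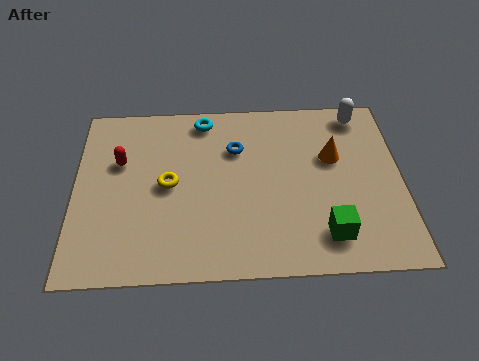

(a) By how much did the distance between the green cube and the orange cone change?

-1.4

Before: roughly 4.5 units apart; after: 3.1. That's 1.4 units closer together.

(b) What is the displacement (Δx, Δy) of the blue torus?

(-2.2, 1.7)

The blue torus started near (7.2, 3.3) and ended near (5.0, 5.0).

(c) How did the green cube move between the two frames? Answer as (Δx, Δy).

(-0.3, -0.4)

The green cube started near (8.0, 1.8) and ended near (7.7, 1.4).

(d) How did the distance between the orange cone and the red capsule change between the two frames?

+4.4

Before: roughly 2.2 units apart; after: 6.6. That's 4.4 units further apart.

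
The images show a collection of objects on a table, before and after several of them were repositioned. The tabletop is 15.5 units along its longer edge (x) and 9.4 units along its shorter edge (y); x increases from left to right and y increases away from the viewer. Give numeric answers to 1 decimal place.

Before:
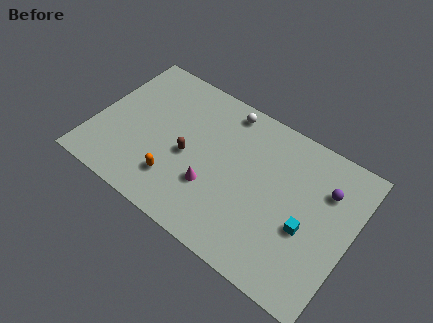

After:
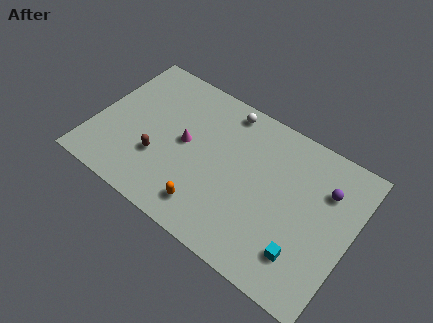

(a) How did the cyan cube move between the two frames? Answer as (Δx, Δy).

(0.1, -1.6)

From the two frames, the cyan cube sits at roughly (13.0, 3.8) before and (13.1, 2.2) after.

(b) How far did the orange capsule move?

2.2

From (5.3, 2.3) to (7.4, 1.7), the orange capsule covered √(2.1² + 0.6²) ≈ 2.2 units.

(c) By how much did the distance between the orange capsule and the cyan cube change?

-2.1

The distance was about 7.8 in the first image and 5.7 in the second, so they moved 2.1 units closer together.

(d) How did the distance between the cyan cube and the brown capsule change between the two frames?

+1.7

The distance was about 7.3 in the first image and 9.0 in the second, so they moved 1.7 units further apart.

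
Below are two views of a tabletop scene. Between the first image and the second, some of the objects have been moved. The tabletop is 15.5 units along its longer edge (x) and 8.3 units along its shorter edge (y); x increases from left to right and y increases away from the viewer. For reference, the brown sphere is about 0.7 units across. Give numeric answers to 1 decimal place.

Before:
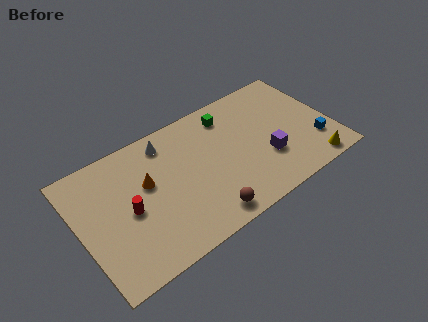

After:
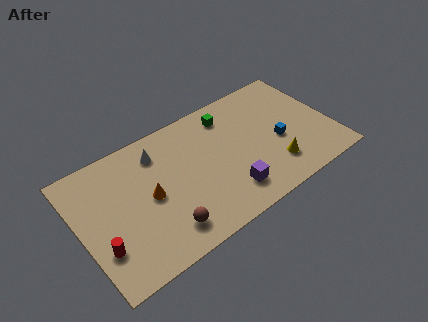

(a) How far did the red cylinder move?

2.4

The red cylinder was near (2.9, 3.9) before and (1.0, 2.5) after, so it travelled √(1.9² + 1.4²) ≈ 2.4 units.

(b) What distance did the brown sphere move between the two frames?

2.5

The brown sphere moved from about (7.1, 1.1) to (4.7, 1.6), a distance of √(2.4² + 0.5²) ≈ 2.5.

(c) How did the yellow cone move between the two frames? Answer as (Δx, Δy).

(-2.2, 1.1)

The yellow cone was at about (13.8, 0.9) and moved to about (11.6, 2.0).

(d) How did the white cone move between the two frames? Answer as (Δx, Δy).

(-0.6, -0.4)

The white cone started near (5.7, 7.0) and ended near (5.1, 6.6).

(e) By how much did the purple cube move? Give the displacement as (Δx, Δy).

(-2.6, -1.0)

From the two frames, the purple cube sits at roughly (11.3, 2.8) before and (8.7, 1.8) after.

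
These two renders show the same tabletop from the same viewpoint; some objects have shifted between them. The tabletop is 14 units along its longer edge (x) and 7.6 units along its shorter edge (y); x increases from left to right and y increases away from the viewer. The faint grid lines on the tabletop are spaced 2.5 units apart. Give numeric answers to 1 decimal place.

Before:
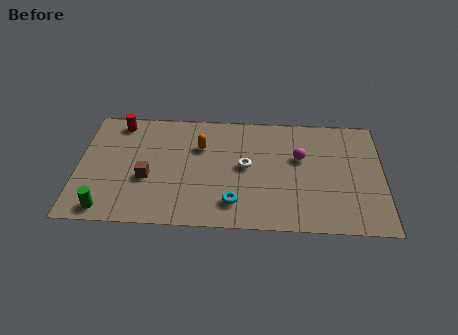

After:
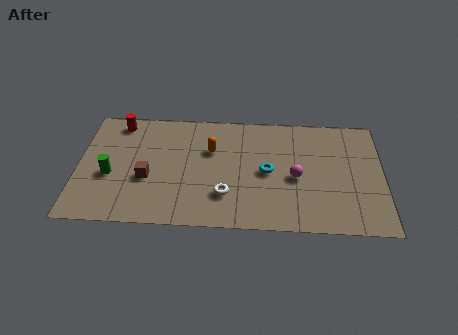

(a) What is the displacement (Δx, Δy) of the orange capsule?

(0.5, -0.2)

The orange capsule was at about (5.6, 5.2) and moved to about (6.1, 5.0).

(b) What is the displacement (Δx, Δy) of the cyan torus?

(1.5, 2.1)

From the two frames, the cyan torus sits at roughly (7.2, 1.6) before and (8.7, 3.7) after.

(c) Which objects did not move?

the red cylinder and the brown cube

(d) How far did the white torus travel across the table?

2.1

The white torus moved from about (7.7, 4.0) to (6.8, 2.1), a distance of √(0.9² + 1.9²) ≈ 2.1.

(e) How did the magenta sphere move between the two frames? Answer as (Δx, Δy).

(-0.2, -1.3)

The magenta sphere started near (10.2, 4.7) and ended near (10.0, 3.4).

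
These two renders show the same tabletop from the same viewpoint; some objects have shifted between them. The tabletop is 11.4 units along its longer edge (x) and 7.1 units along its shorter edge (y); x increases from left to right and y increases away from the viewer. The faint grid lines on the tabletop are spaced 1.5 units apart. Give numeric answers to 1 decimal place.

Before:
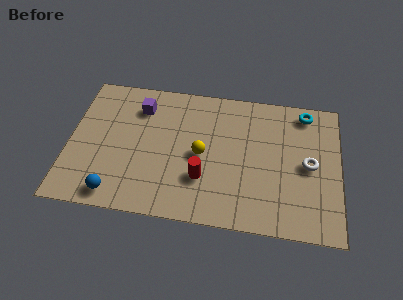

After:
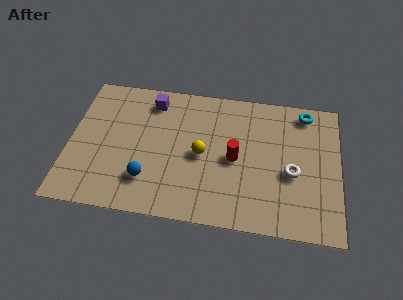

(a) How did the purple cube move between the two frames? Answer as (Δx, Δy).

(0.5, 0.4)

From the two frames, the purple cube sits at roughly (2.9, 5.5) before and (3.4, 5.9) after.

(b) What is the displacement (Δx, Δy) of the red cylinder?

(1.3, 1.2)

The red cylinder was at about (5.7, 2.2) and moved to about (7.0, 3.4).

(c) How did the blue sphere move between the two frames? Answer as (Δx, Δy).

(1.3, 0.9)

The blue sphere was at about (2.1, 0.9) and moved to about (3.4, 1.8).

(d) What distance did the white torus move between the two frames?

0.9

From (10.1, 3.5) to (9.4, 3.0), the white torus covered √(0.7² + 0.5²) ≈ 0.9 units.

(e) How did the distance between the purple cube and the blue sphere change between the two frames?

-0.6

The distance was about 4.7 in the first image and 4.1 in the second, so they moved 0.6 units closer together.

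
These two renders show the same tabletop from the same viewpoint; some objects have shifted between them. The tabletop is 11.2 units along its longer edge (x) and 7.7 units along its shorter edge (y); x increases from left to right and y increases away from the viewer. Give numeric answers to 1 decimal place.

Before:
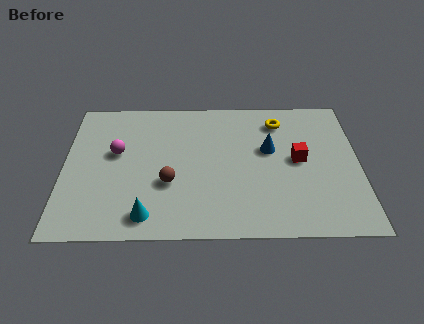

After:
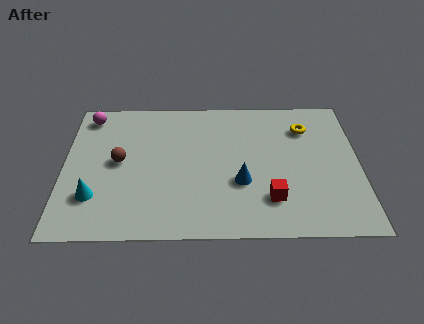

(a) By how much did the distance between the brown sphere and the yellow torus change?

+1.9

The distance was about 5.4 in the first image and 7.3 in the second, so they moved 1.9 units further apart.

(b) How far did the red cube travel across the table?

2.4

The red cube moved from about (8.9, 4.0) to (7.8, 1.9), a distance of √(1.1² + 2.1²) ≈ 2.4.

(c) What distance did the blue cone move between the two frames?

2.1

The blue cone was near (7.8, 4.6) before and (6.7, 2.8) after, so it travelled √(1.1² + 1.8²) ≈ 2.1 units.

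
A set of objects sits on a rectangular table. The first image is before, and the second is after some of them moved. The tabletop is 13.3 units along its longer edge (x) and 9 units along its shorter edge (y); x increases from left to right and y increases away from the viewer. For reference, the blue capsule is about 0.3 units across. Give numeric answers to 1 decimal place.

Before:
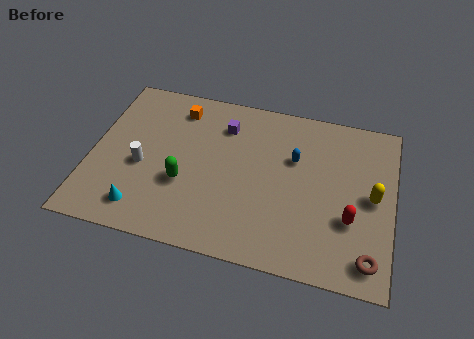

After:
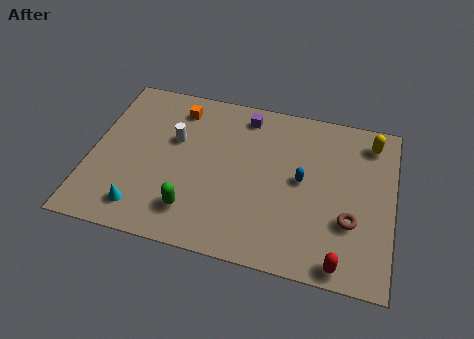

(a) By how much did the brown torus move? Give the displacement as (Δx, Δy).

(-0.9, 1.7)

The brown torus started near (12.4, 1.3) and ended near (11.5, 3.0).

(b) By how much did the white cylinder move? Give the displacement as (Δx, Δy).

(1.3, 1.8)

From the two frames, the white cylinder sits at roughly (2.3, 3.8) before and (3.6, 5.6) after.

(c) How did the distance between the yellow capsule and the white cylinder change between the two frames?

-1.3

The distance was about 10.1 in the first image and 8.8 in the second, so they moved 1.3 units closer together.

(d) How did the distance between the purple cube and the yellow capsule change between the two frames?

-1.5

Before: roughly 7.1 units apart; after: 5.6. That's 1.5 units closer together.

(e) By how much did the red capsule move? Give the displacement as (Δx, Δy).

(-0.3, -2.3)

The red capsule started near (11.5, 3.1) and ended near (11.2, 0.8).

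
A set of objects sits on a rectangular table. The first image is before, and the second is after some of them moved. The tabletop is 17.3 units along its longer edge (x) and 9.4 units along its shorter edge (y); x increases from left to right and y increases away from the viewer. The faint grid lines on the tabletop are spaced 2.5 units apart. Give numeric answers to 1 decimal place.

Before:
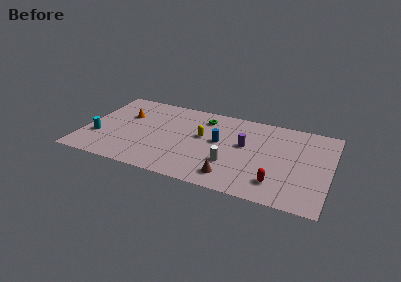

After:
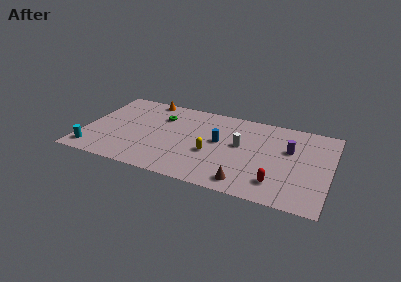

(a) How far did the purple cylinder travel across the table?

3.1

From (11.3, 5.4) to (14.4, 5.9), the purple cylinder covered √(3.1² + 0.5²) ≈ 3.1 units.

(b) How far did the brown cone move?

1.0

The brown cone moved from about (10.7, 1.6) to (11.7, 1.3), a distance of √(1.0² + 0.3²) ≈ 1.0.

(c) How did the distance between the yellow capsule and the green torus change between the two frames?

+2.8

Before: roughly 2.2 units apart; after: 5.0. That's 2.8 units further apart.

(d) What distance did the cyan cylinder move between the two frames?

1.7

The cyan cylinder moved from about (1.1, 3.1) to (0.9, 1.4), a distance of √(0.2² + 1.7²) ≈ 1.7.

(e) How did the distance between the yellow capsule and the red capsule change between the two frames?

-1.5

They were about 6.5 units apart before and 5.0 after — 1.5 units closer together.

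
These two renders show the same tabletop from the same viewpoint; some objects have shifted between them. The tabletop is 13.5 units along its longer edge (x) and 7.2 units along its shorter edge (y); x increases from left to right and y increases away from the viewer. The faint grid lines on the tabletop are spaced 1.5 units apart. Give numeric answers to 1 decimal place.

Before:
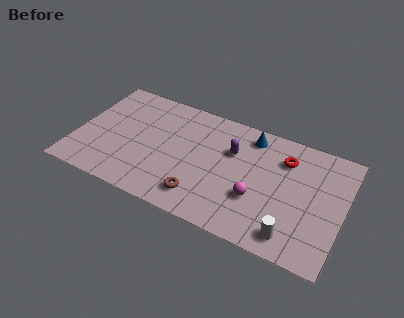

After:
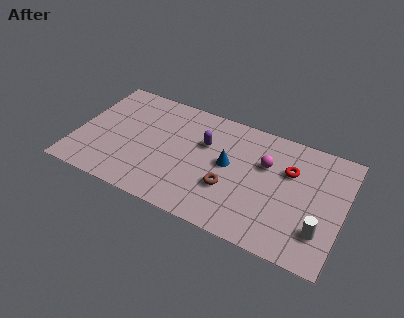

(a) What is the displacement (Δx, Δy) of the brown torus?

(1.3, 1.1)

From the two frames, the brown torus sits at roughly (6.6, 1.4) before and (7.9, 2.5) after.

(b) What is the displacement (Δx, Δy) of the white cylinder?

(1.3, 0.8)

The white cylinder started near (11.2, 1.1) and ended near (12.5, 1.9).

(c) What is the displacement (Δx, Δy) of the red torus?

(0.3, -0.6)

From the two frames, the red torus sits at roughly (10.4, 5.4) before and (10.7, 4.8) after.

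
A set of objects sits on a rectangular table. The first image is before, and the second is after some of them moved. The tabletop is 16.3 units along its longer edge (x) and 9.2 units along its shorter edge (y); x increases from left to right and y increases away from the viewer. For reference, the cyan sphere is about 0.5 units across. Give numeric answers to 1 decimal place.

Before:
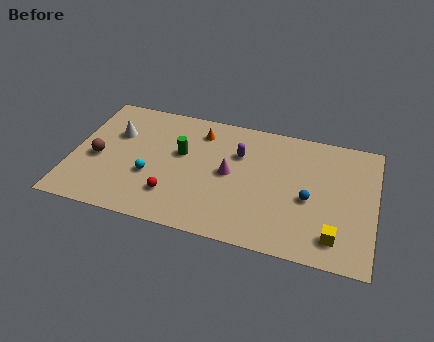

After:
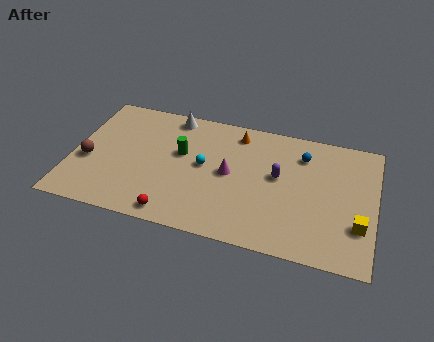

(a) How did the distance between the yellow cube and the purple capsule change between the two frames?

-2.1

They were about 7.1 units apart before and 5.0 after — 2.1 units closer together.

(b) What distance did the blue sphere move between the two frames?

3.1

From (12.8, 4.0) to (12.3, 7.1), the blue sphere covered √(0.5² + 3.1²) ≈ 3.1 units.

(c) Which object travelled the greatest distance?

the white cone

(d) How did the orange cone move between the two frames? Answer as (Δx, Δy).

(2.0, 0.4)

The orange cone started near (6.7, 7.4) and ended near (8.7, 7.8).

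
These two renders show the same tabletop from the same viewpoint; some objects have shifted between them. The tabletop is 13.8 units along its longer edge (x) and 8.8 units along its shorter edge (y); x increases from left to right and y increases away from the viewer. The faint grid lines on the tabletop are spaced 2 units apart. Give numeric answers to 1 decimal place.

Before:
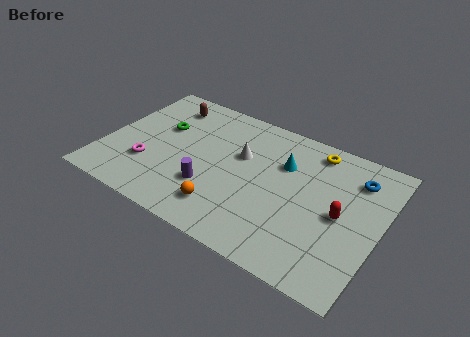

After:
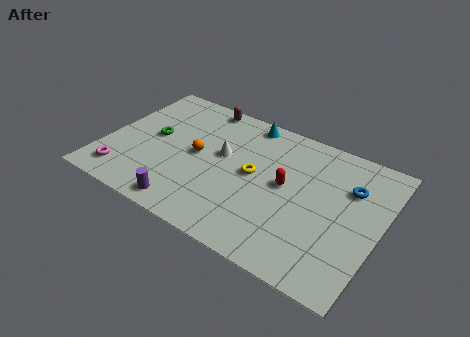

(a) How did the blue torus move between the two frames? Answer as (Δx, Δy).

(-0.2, -0.7)

From the two frames, the blue torus sits at roughly (12.3, 6.8) before and (12.1, 6.1) after.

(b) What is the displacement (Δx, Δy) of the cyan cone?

(-2.2, 1.9)

The cyan cone started near (8.8, 6.0) and ended near (6.6, 7.9).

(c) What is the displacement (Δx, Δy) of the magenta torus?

(-1.1, -1.2)

From the two frames, the magenta torus sits at roughly (2.4, 2.7) before and (1.3, 1.5) after.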